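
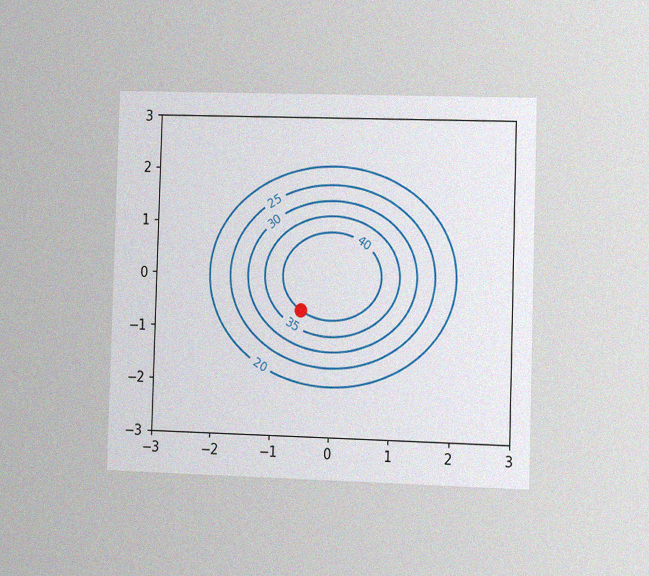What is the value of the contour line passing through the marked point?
The chart is viewed at a slight angle, with some photo noise. The marked point sits on the contour labelled 40.

40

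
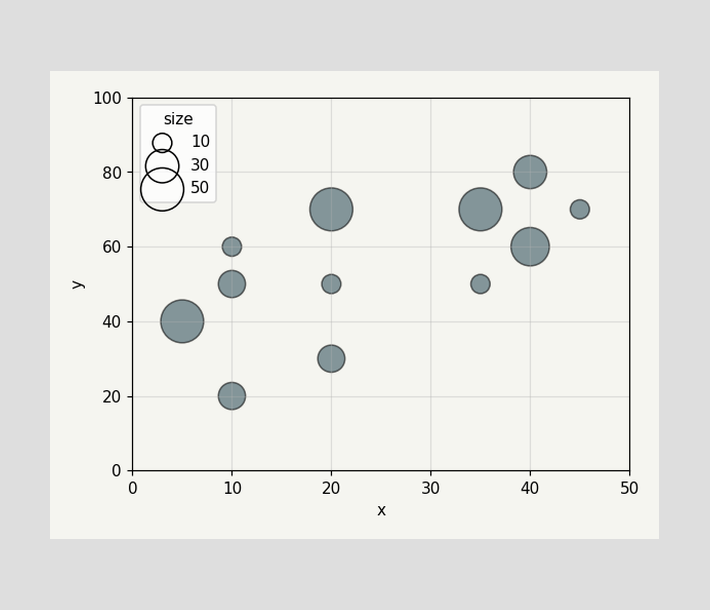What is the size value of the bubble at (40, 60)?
40

Matching the bubble at (40, 60) against the size legend gives 40.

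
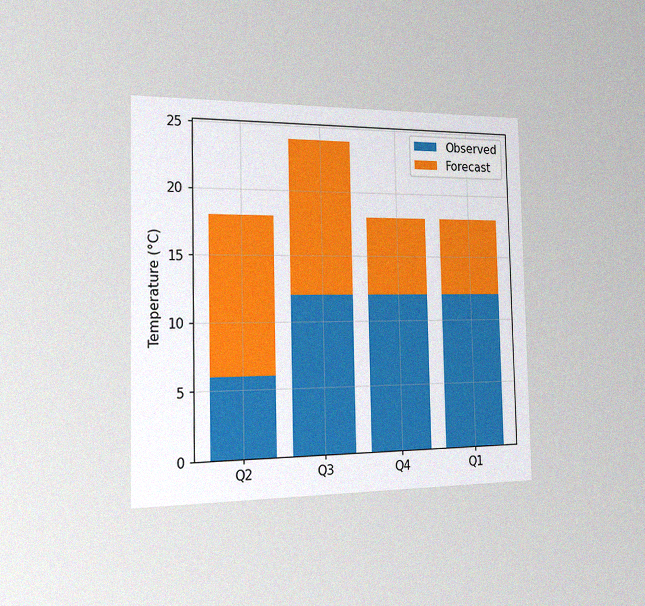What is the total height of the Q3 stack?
The chart is viewed slightly from the left, with some photo noise. The Q3 stack's top reaches 24°C on the y-axis.

24°C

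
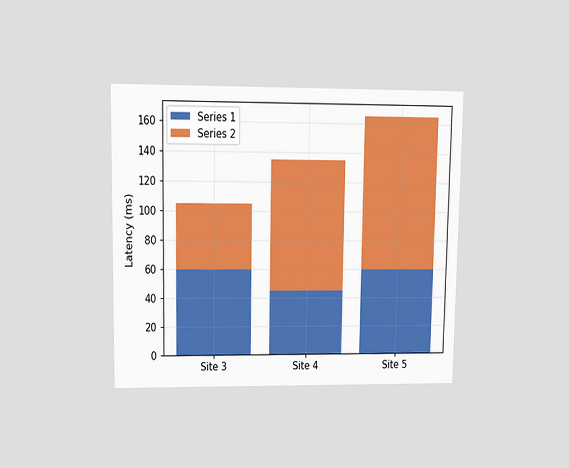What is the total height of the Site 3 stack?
The chart is viewed at a slight angle. The Site 3 stack's top reaches 105ms on the y-axis.

105ms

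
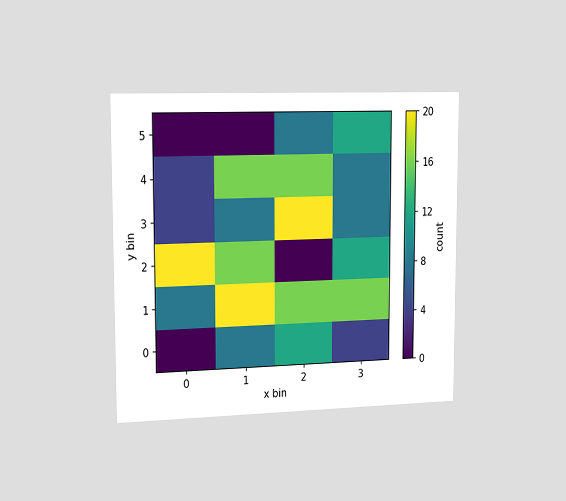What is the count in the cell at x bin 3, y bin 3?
8

The chart is viewed slightly from the left. Matching the cell (3, 3) against the colorbar gives 8.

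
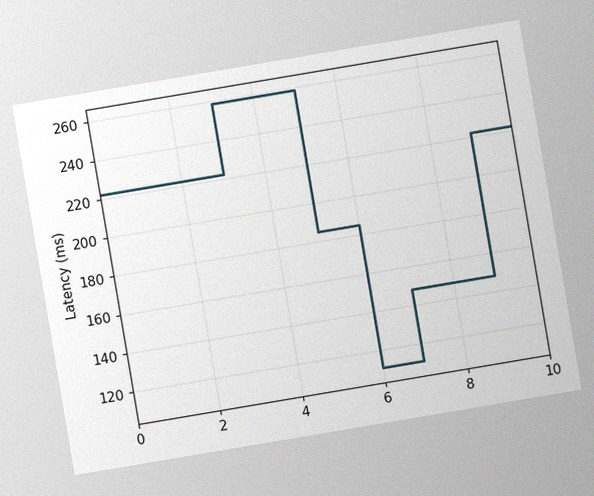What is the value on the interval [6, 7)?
The chart is tilted about 10° counter-clockwise, with some photo noise. On [6, 7) the step sits at 111ms.

111ms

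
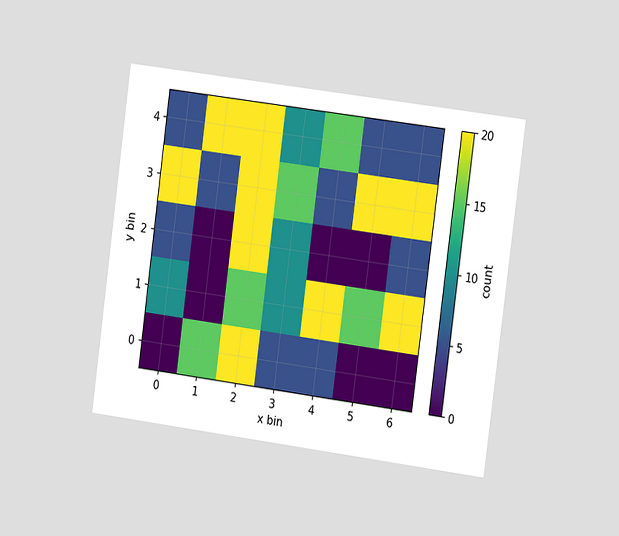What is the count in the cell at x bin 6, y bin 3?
20

The chart is tilted about 8° clockwise and viewed slightly from the right. Matching the cell (6, 3) against the colorbar gives 20.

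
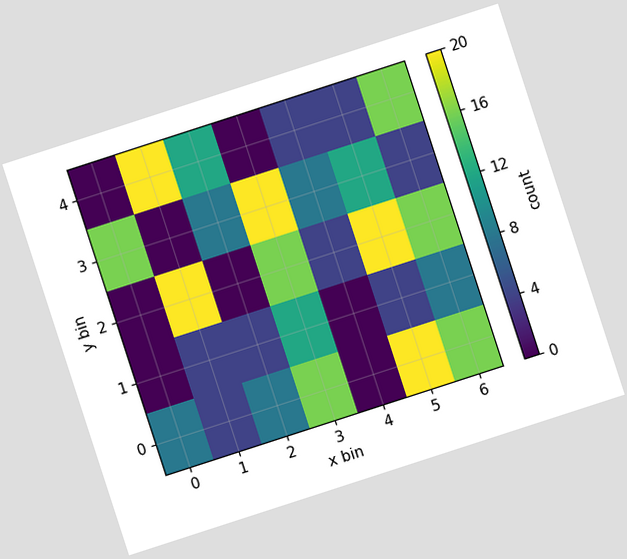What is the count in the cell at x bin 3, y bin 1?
The chart is tilted about 18° counter-clockwise. Matching the cell (3, 1) against the colorbar gives 12.

12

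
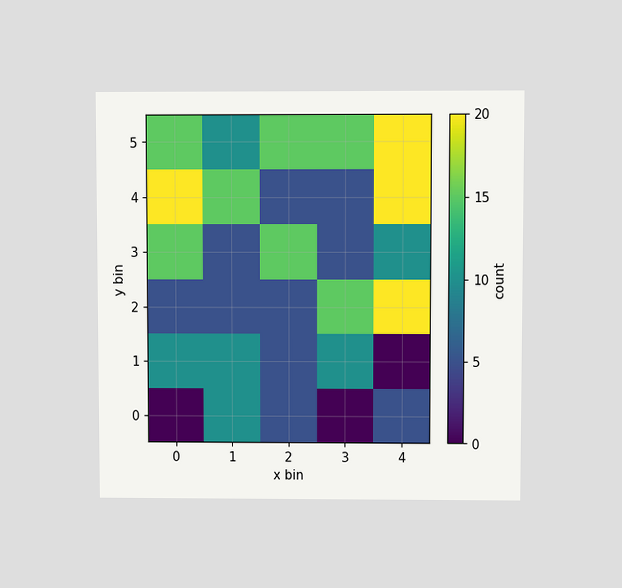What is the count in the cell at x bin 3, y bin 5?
The chart is viewed at a slight angle. Matching the cell (3, 5) against the colorbar gives 15.

15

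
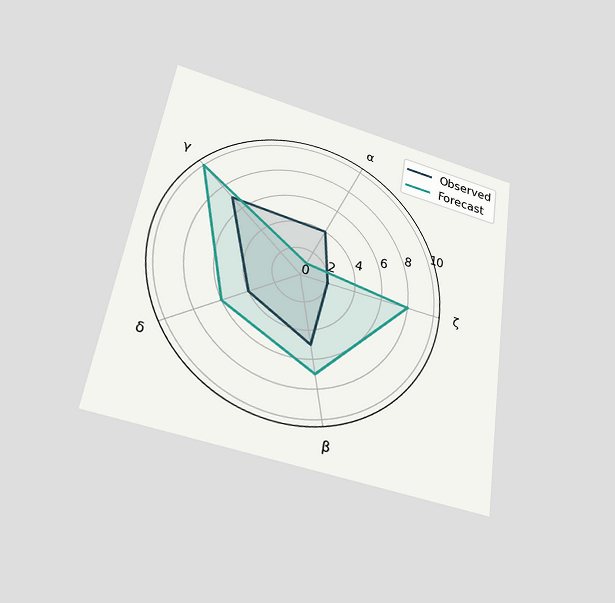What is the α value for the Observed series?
The chart is tilted about 9° clockwise and viewed slightly from below. On the α axis, Observed reaches 4.

4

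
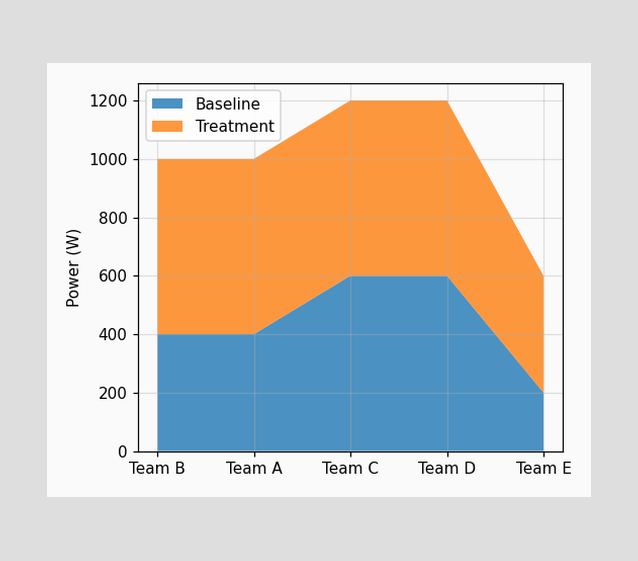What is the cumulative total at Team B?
The stacked total at Team B reaches 1000W.

1000W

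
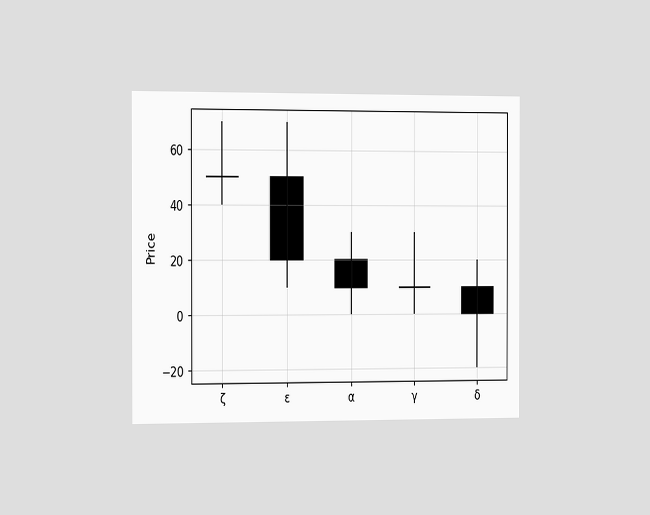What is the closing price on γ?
10

The chart is viewed slightly from the left. The γ candle closes at 10.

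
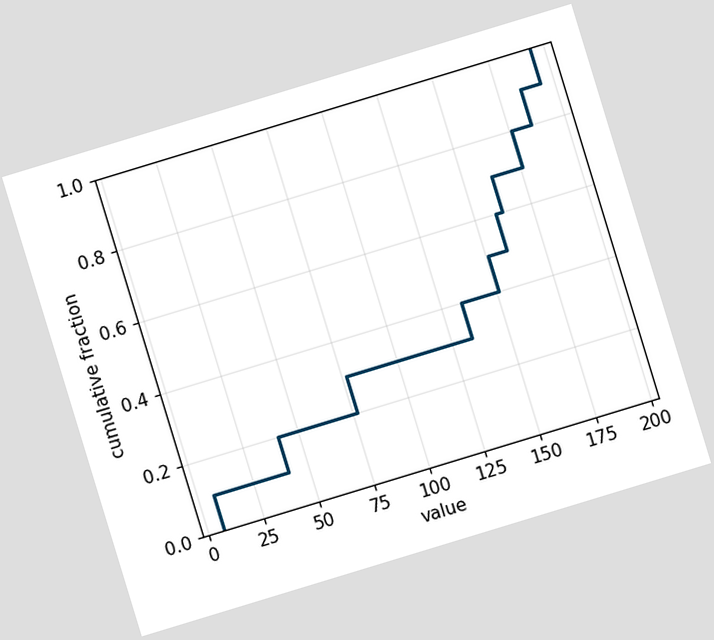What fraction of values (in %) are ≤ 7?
The chart is tilted about 17° counter-clockwise. At x=7 the ECDF step is at 10%.

10%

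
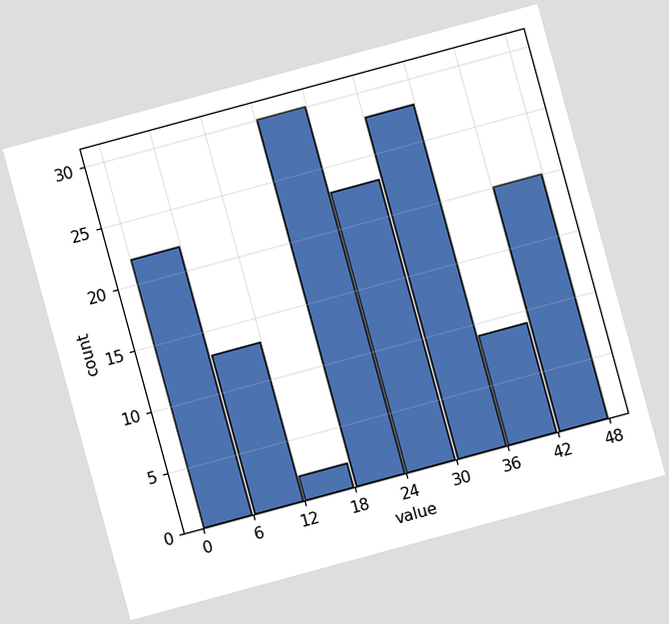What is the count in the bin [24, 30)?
23

The chart is tilted about 15° counter-clockwise. The [24, 30) bin has height 23.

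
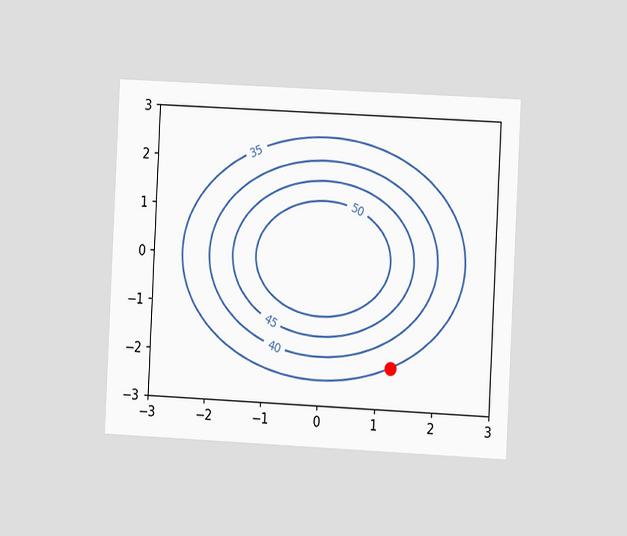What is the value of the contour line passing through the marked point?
The chart is tilted about 3° clockwise and viewed at a slight angle. The marked point sits on the contour labelled 35.

35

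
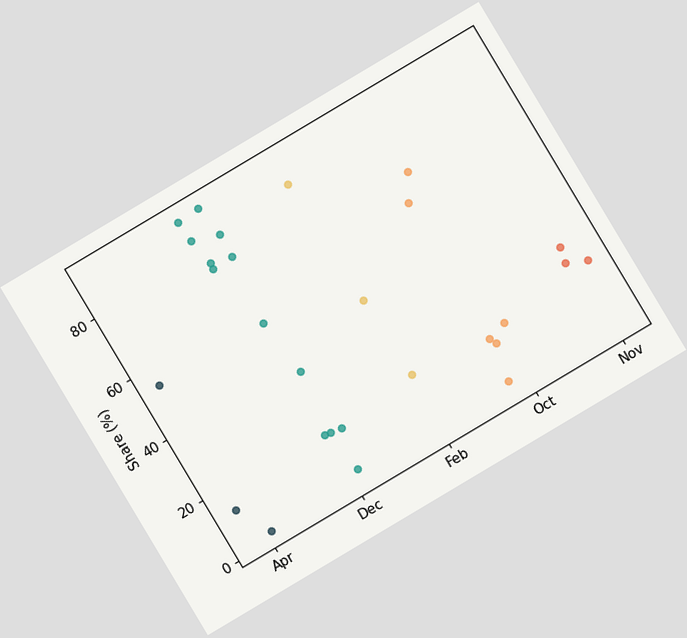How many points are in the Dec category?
13

The chart is tilted about 31° counter-clockwise. Counting the markers in the Dec column gives 13.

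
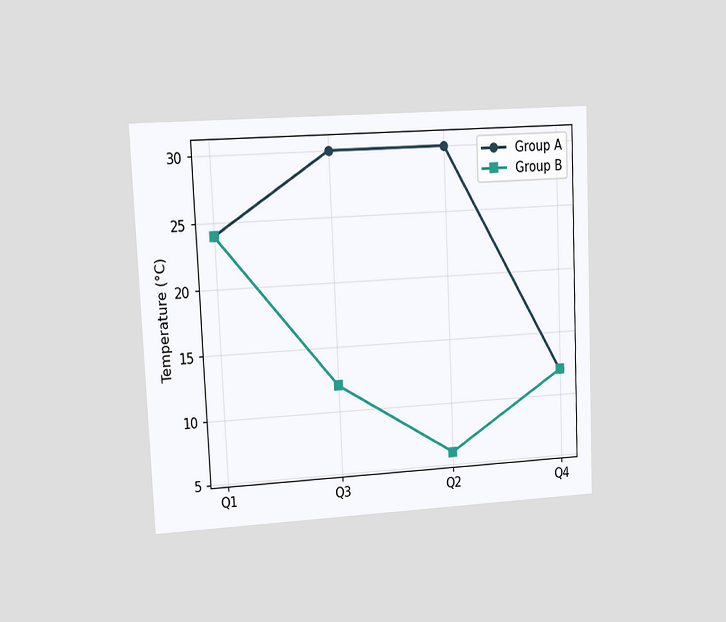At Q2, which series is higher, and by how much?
The chart is tilted about 3° counter-clockwise and viewed at a slight angle. At Q2, Group A sits above the other line by 24°C.

Group A, by 24°C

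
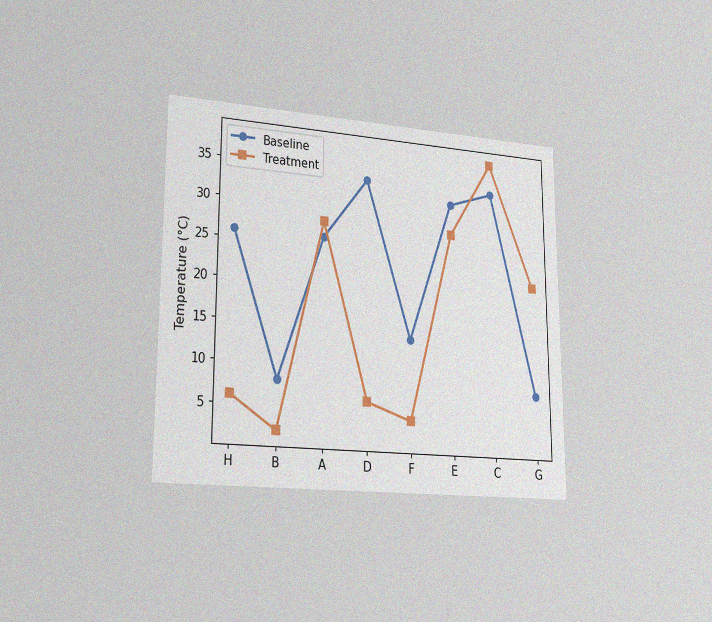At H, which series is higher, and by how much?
The chart is viewed slightly from the left, with some photo noise. At H, Baseline sits above the other line by 20°C.

Baseline, by 20°C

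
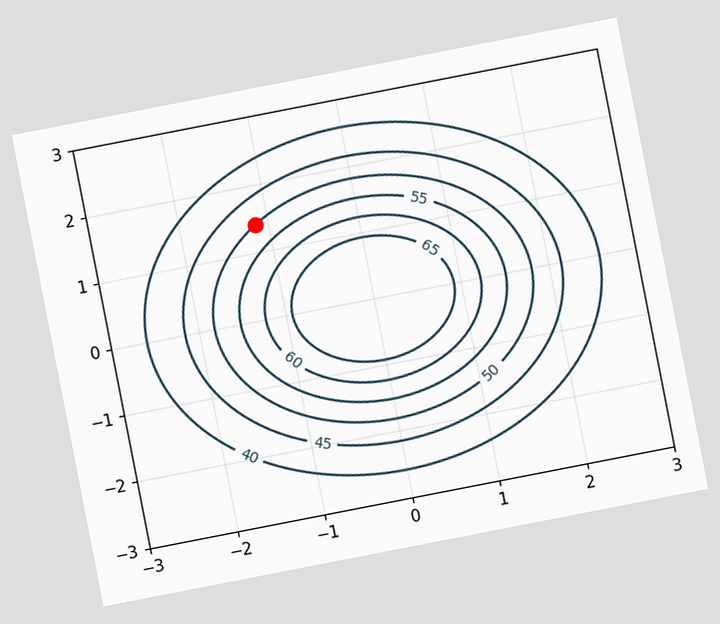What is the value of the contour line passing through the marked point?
50

The chart is tilted about 11° counter-clockwise. The marked point sits on the contour labelled 50.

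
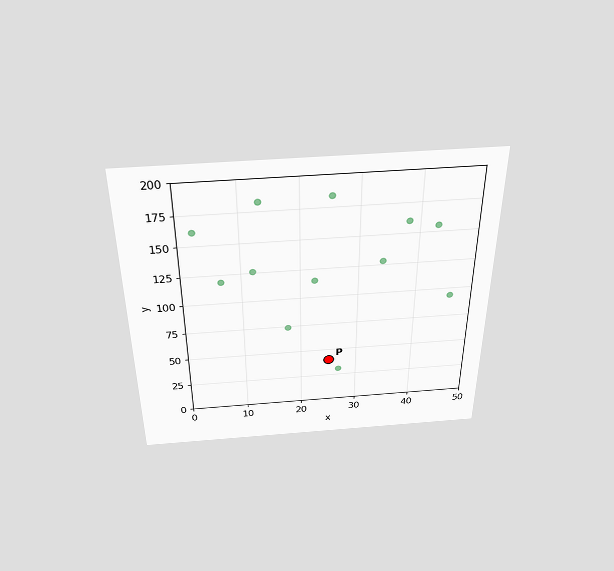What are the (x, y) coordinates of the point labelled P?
The chart is viewed slightly from above. Following the gridlines from P to each axis, P sits at (25, 40).

(25, 40)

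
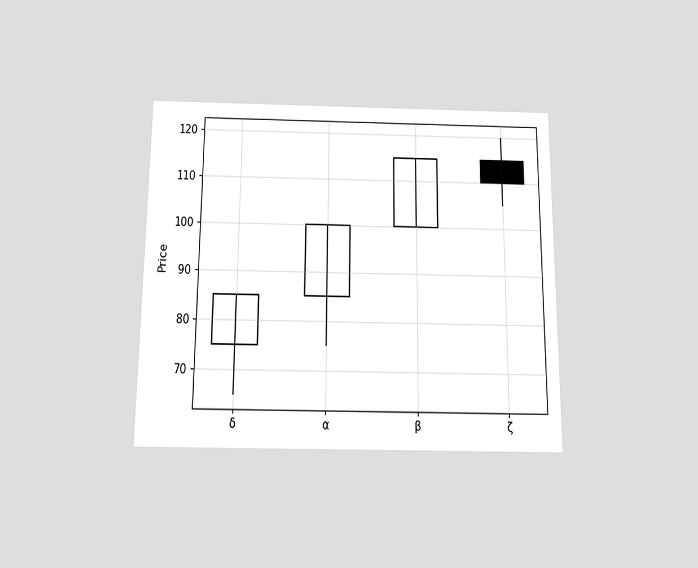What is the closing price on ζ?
110

The chart is viewed slightly from below. The ζ candle closes at 110.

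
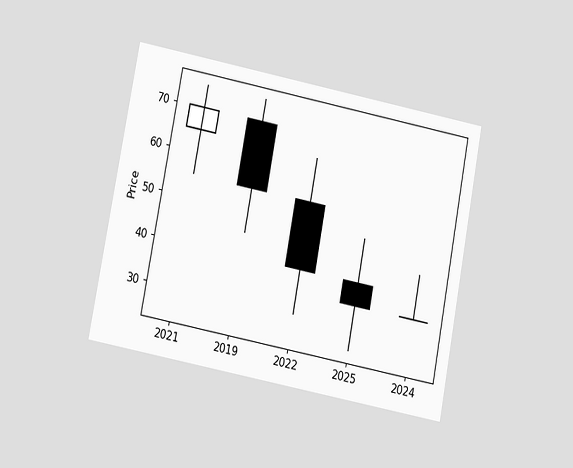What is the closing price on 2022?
The chart is tilted about 11° clockwise and viewed at a slight angle. The 2022 candle closes at 40.

40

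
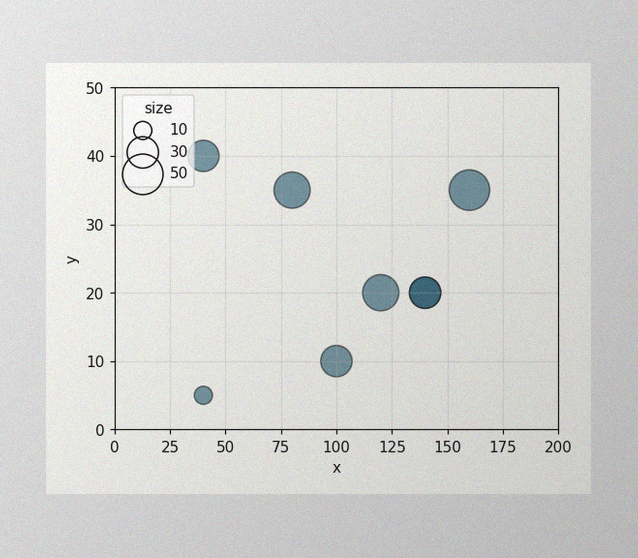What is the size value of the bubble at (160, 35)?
50

The image has some photo noise and uneven lighting. Matching the bubble at (160, 35) against the size legend gives 50.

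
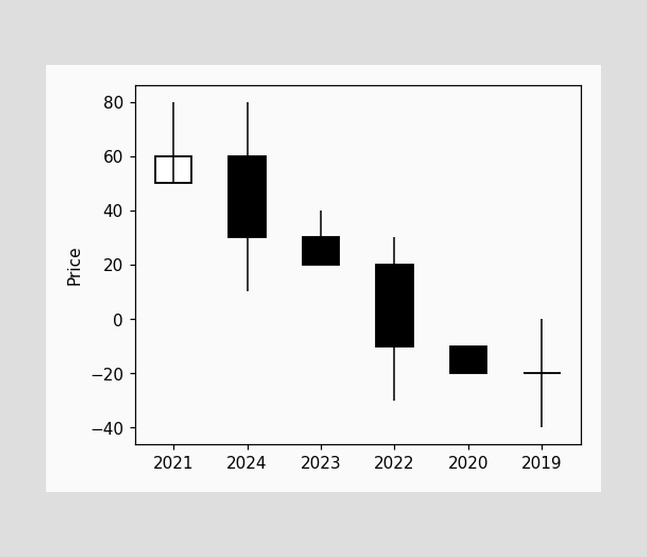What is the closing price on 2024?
30

The 2024 candle closes at 30.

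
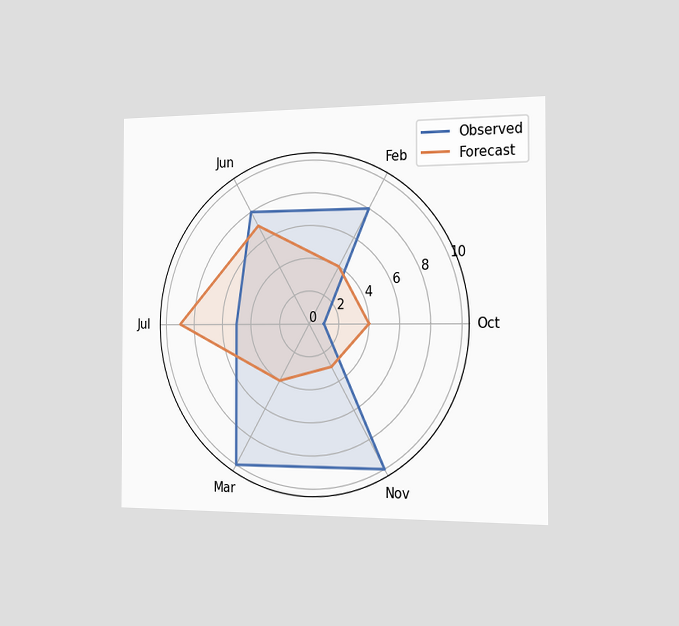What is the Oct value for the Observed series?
The chart is viewed slightly from the right. On the Oct axis, Observed reaches 1.

1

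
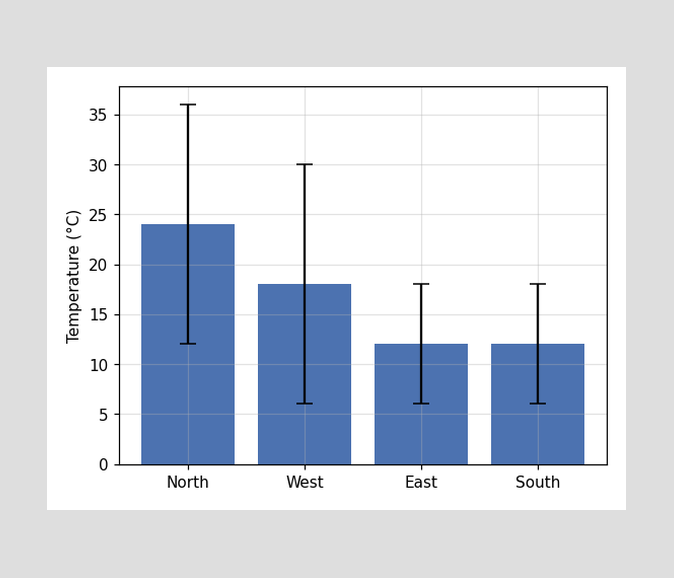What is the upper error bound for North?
The North bar's upper whisker reaches 36°C.

36°C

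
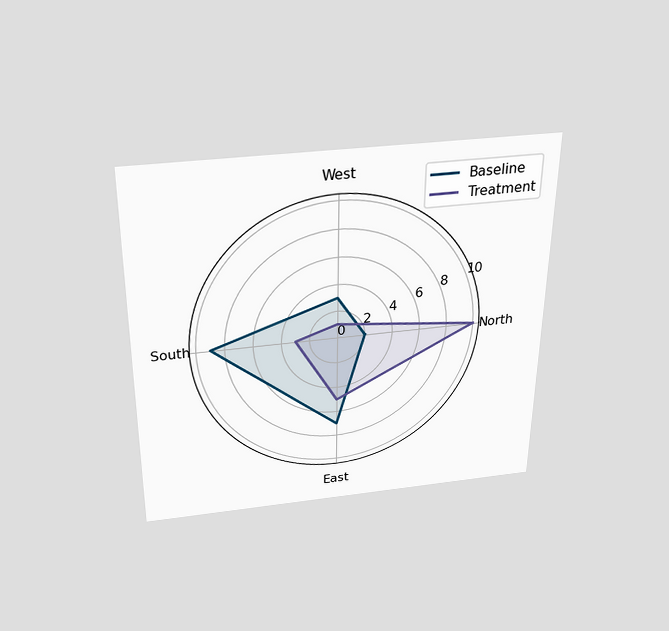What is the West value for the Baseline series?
3

The chart is viewed slightly from above. On the West axis, Baseline reaches 3.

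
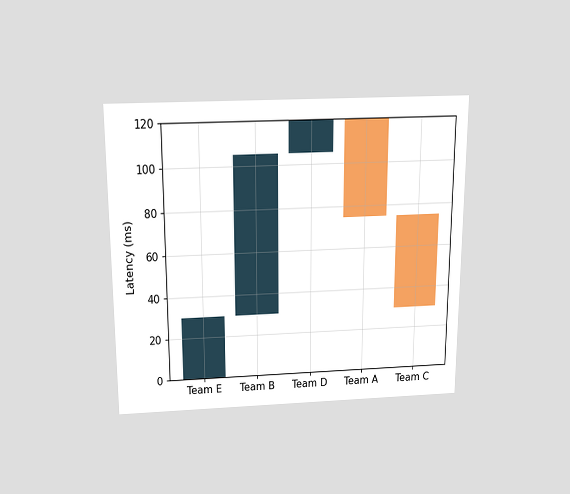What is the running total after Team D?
120ms

The chart is viewed slightly from above. After Team D the running total reaches 120ms.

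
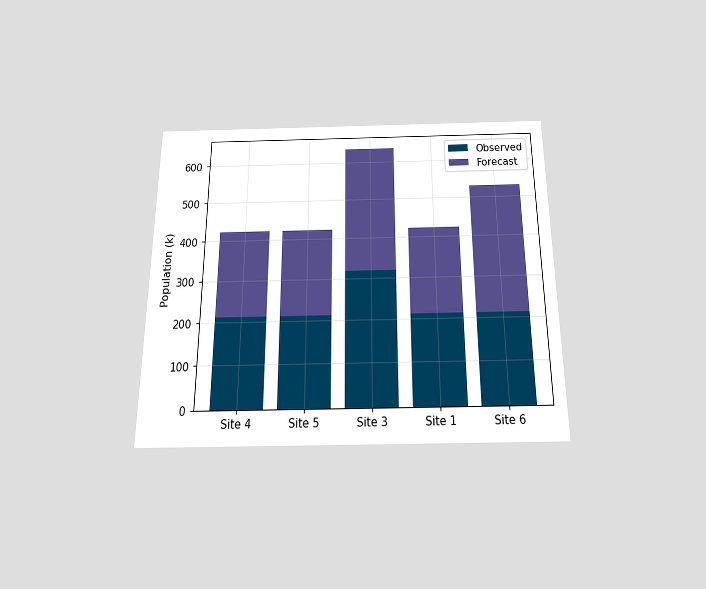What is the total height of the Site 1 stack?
424k

The chart is viewed slightly from below. The Site 1 stack's top reaches 424k on the y-axis.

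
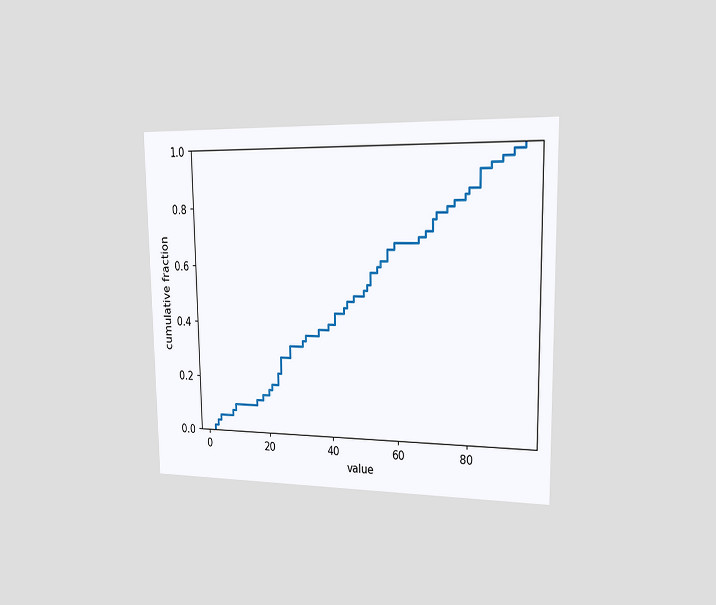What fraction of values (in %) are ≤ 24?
28%

The chart is viewed slightly from the right. At x=24 the ECDF step is at 28%.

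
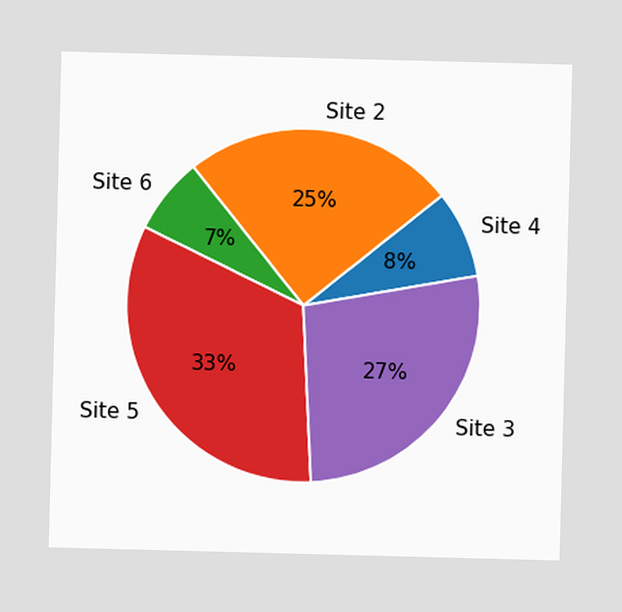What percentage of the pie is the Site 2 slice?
The Site 2 slice takes up 25% of the pie.

25%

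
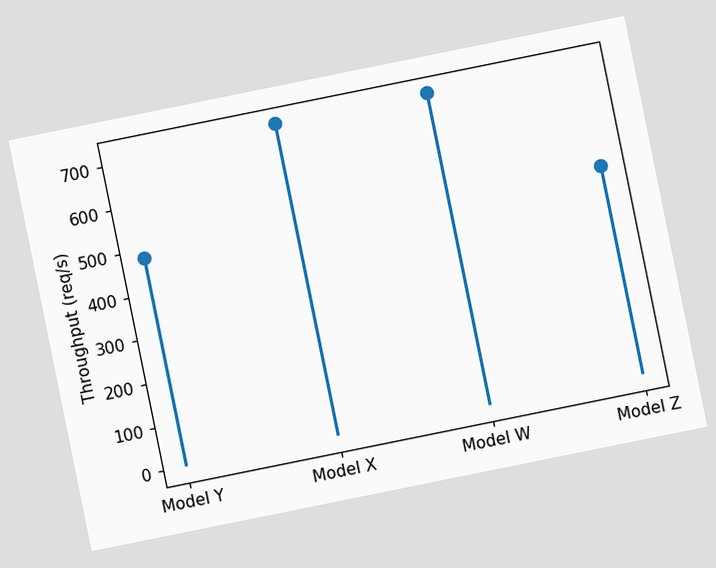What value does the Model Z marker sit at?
480req/s

The chart is tilted about 11° counter-clockwise. The Model Z marker sits at 480req/s.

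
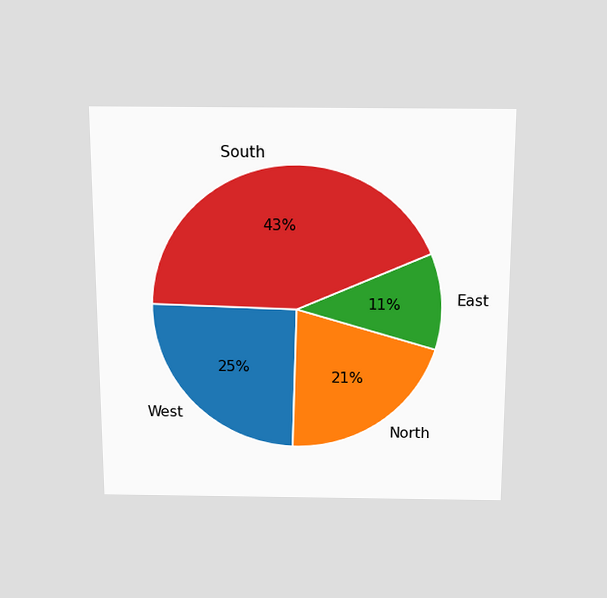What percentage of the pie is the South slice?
43%

The chart is viewed slightly from above. The South slice takes up 43% of the pie.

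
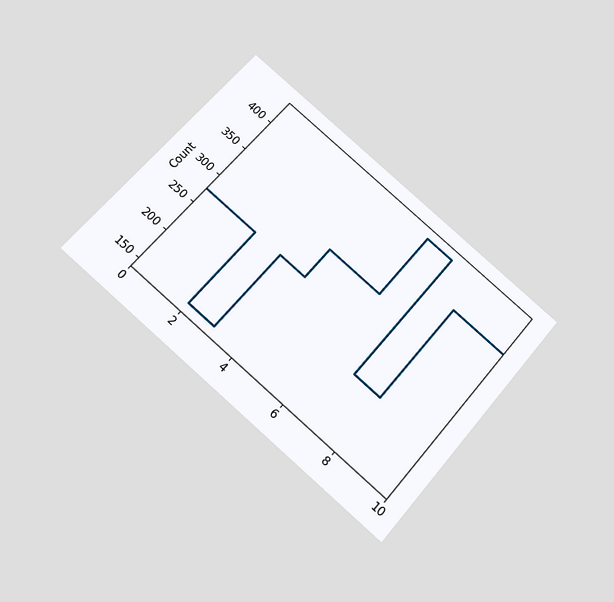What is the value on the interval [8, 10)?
The chart is tilted about 41° clockwise and viewed slightly from below. On [8, 10) the step sits at 375.

375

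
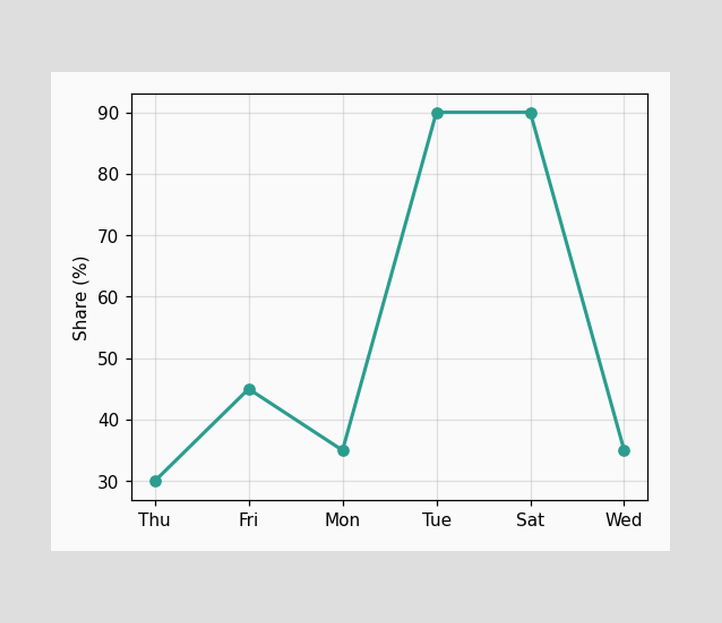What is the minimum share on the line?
The lowest point is at Thu, and reading across to the y-axis gives 30%.

30%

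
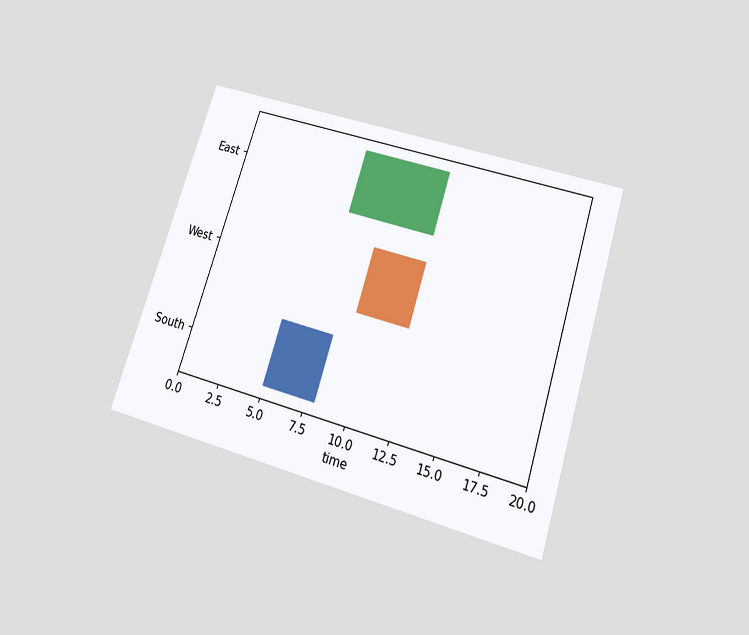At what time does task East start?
7

The chart is tilted about 18° clockwise and viewed slightly from below. The East bar begins at t=7.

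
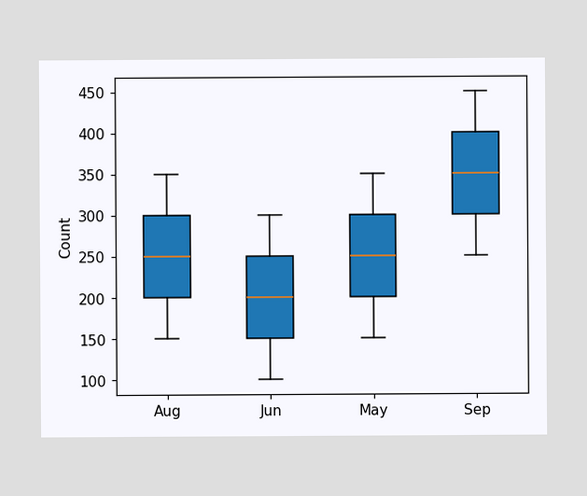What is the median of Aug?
250

The median line in the Aug box sits at 250.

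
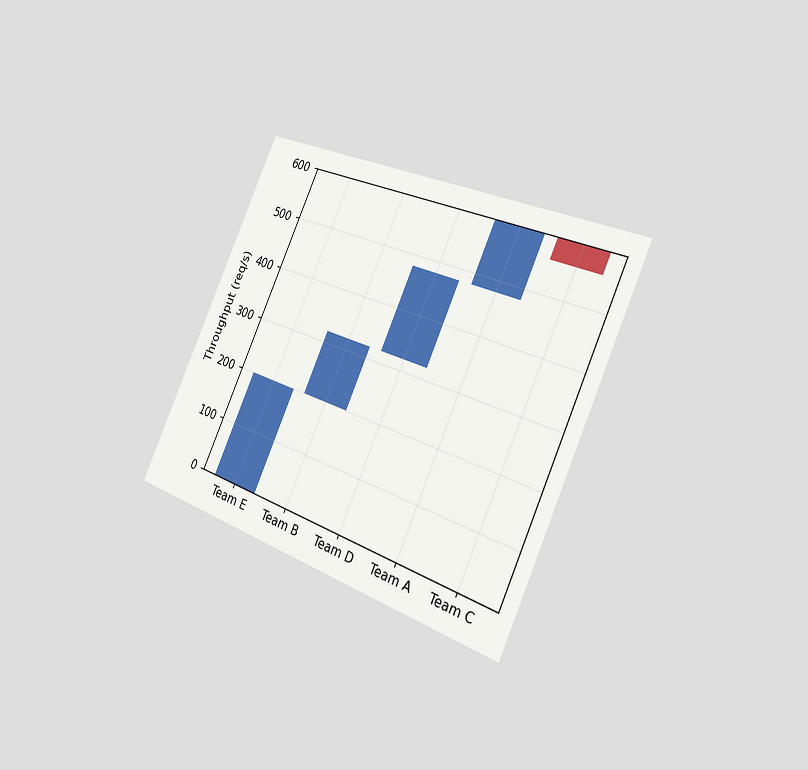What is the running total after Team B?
The chart is tilted about 24° clockwise and viewed slightly from the right. After Team B the running total reaches 320req/s.

320req/s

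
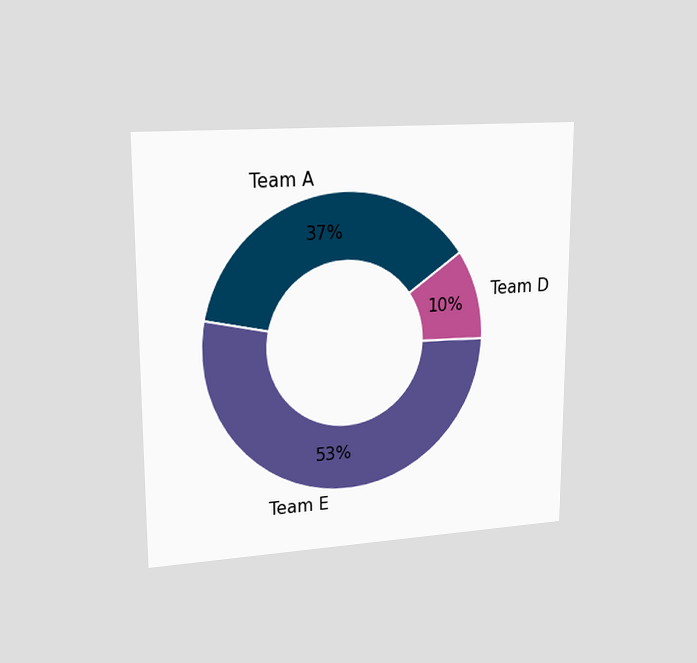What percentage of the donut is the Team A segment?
The chart is viewed slightly from the left. The Team A segment takes up 37% of the ring.

37%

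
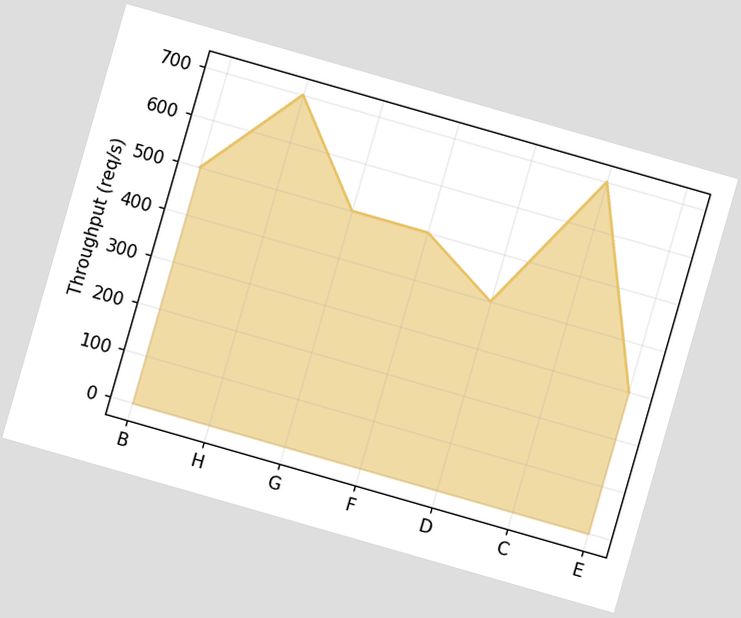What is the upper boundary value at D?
400req/s

The chart is tilted about 16° clockwise. At D the upper boundary is at 400req/s.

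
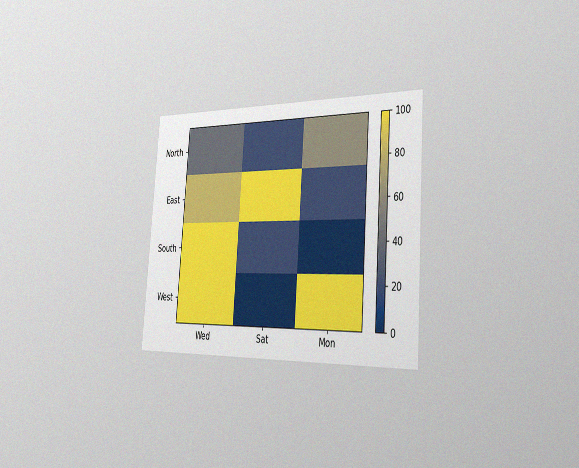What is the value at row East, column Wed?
The chart is tilted about 4° clockwise and viewed slightly from the right, with some photo noise. Matching cell (East, Wed) against the colorbar gives 80.

80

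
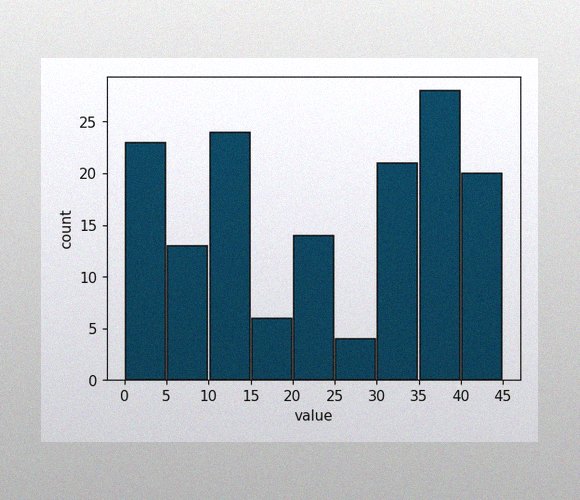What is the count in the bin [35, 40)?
28

The image has some photo noise and uneven lighting. The [35, 40) bin has height 28.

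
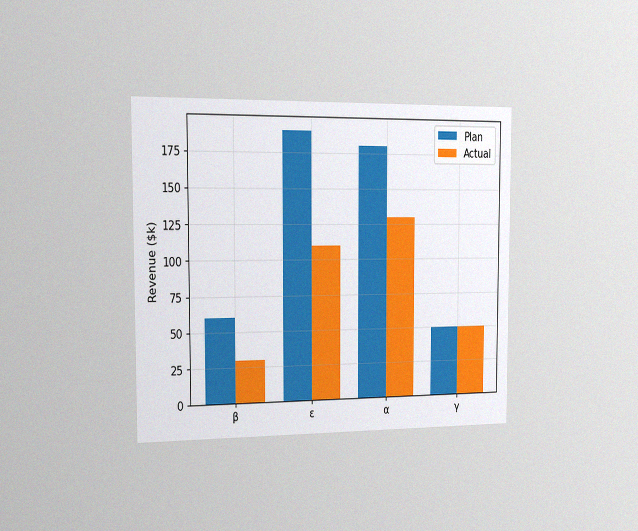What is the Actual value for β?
$30k

The chart is viewed slightly from the left, with some photo noise. The Actual bar at β reaches $30k on the y-axis.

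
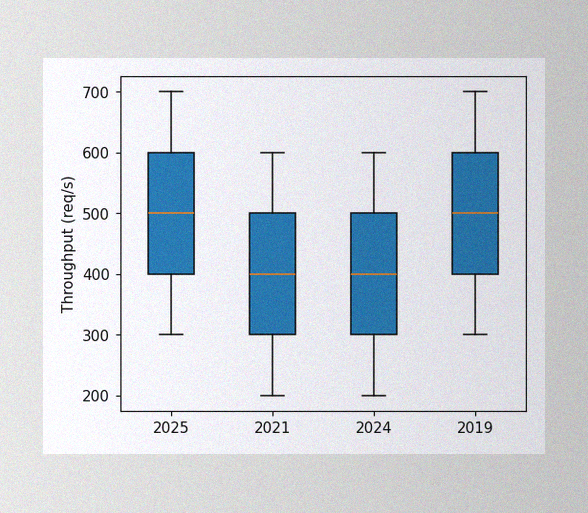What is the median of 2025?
The image has some photo noise and uneven lighting. The median line in the 2025 box sits at 500req/s.

500req/s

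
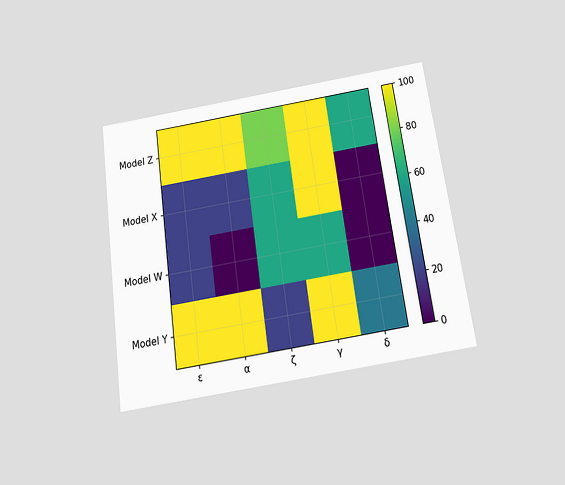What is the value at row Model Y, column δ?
The chart is tilted about 8° counter-clockwise and viewed slightly from below. Matching cell (Model Y, δ) against the colorbar gives 40.

40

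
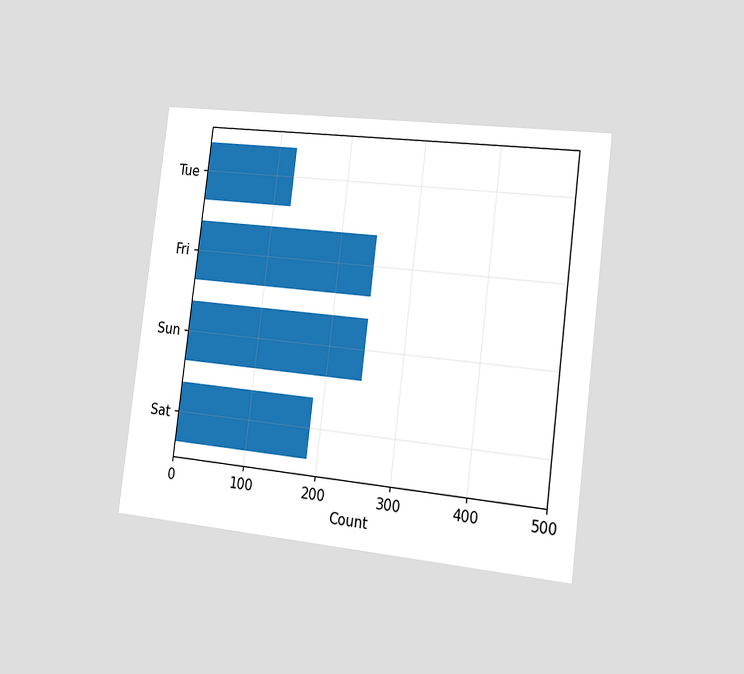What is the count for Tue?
The chart is tilted about 7° clockwise and viewed slightly from the right. Reading along the chart's x-axis, the Tue bar reaches 124.

124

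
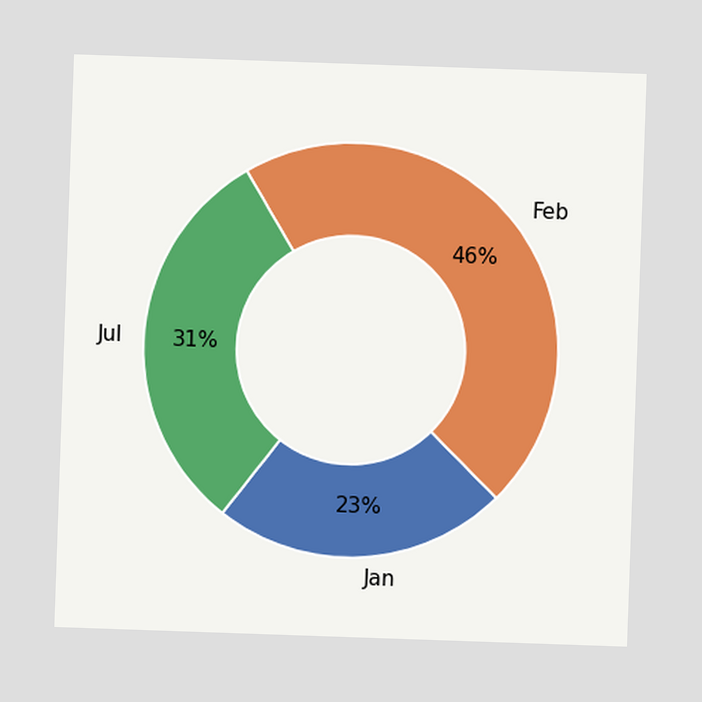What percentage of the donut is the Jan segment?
The Jan segment takes up 23% of the ring.

23%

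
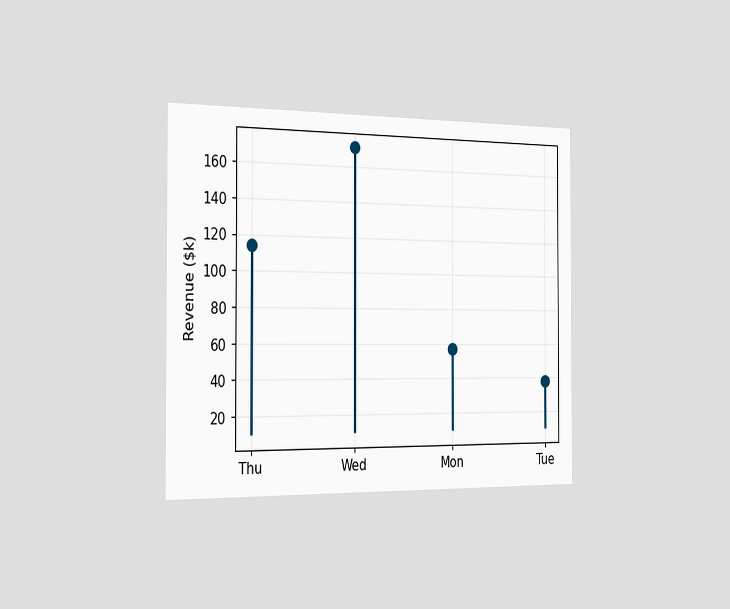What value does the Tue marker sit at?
The chart is viewed slightly from the left. The Tue marker sits at $38k.

$38k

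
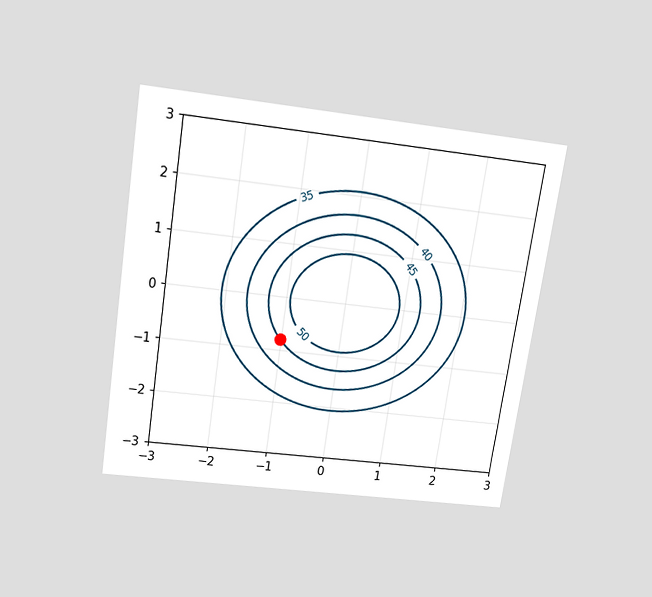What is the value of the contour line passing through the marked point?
45

The chart is tilted about 9° clockwise and viewed slightly from above. The marked point sits on the contour labelled 45.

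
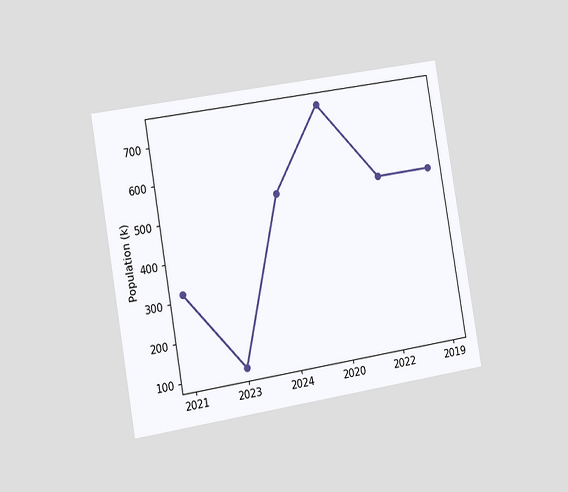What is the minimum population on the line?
106k

The chart is tilted about 10° counter-clockwise and viewed slightly from the left. The lowest point is at 2023, and reading across to the y-axis gives 106k.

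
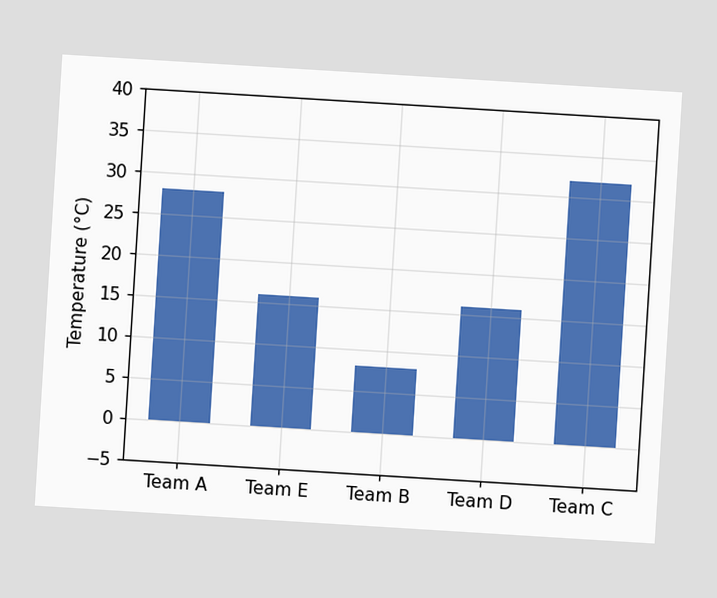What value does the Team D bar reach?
The chart is tilted about 4° clockwise. Reading along the chart's y-axis, the Team D bar reaches 16°C.

16°C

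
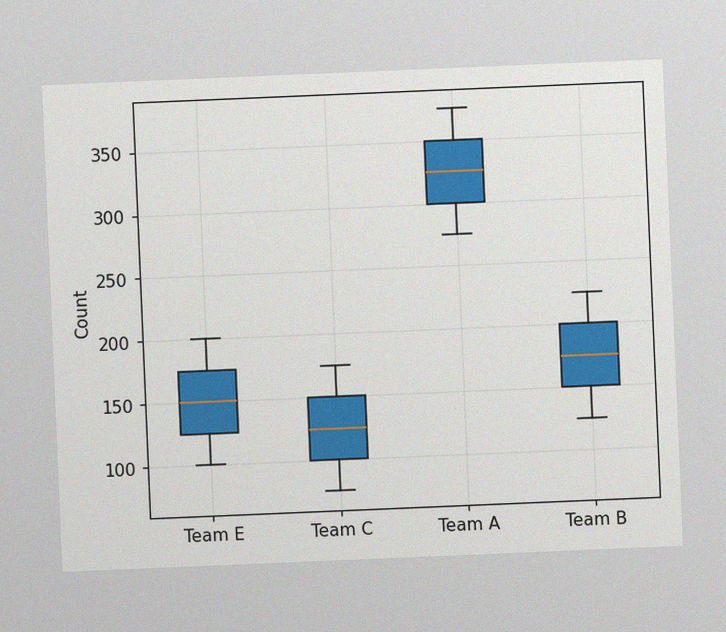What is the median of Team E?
The chart is tilted about 2° counter-clockwise, with some photo noise. The median line in the Team E box sits at 150.

150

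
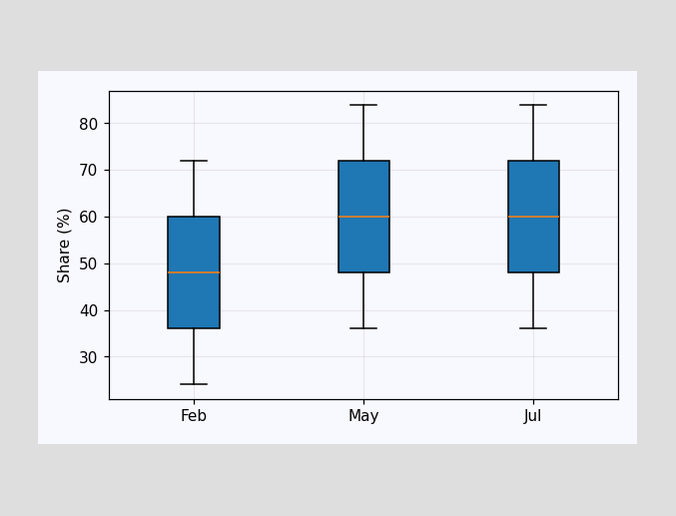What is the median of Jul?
The median line in the Jul box sits at 60%.

60%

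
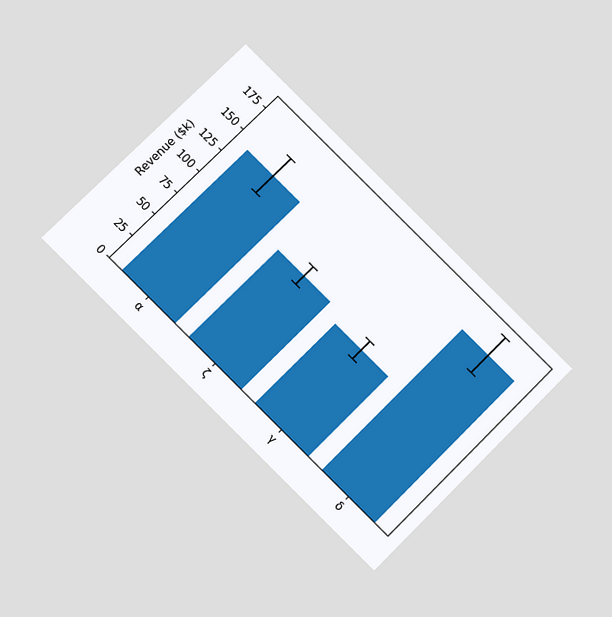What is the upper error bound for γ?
$100k

The chart is tilted about 45° clockwise and viewed at a slight angle. The γ bar's upper whisker reaches $100k.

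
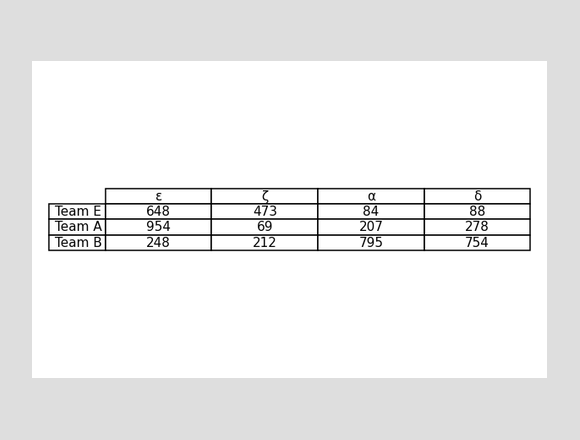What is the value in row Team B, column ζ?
212

The (Team B, ζ) cell reads 212.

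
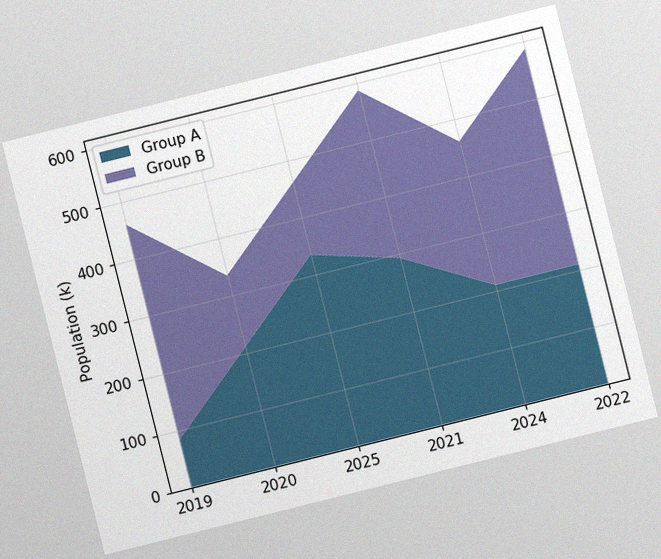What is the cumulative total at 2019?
The chart is tilted about 14° counter-clockwise, with some photo noise. The stacked total at 2019 reaches 462k.

462k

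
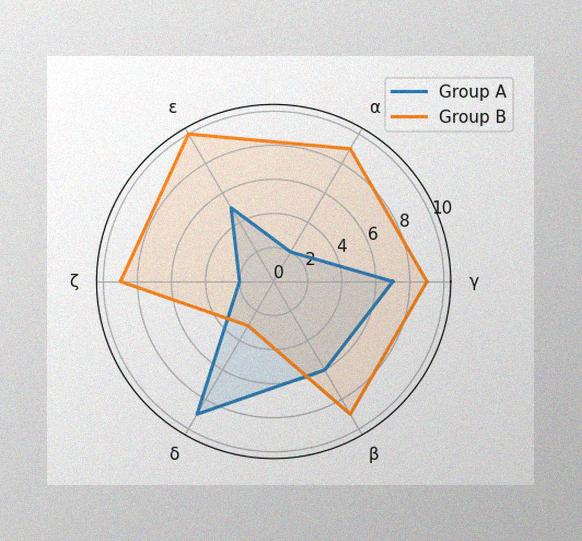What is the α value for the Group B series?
9

The image has some photo noise and uneven lighting. On the α axis, Group B reaches 9.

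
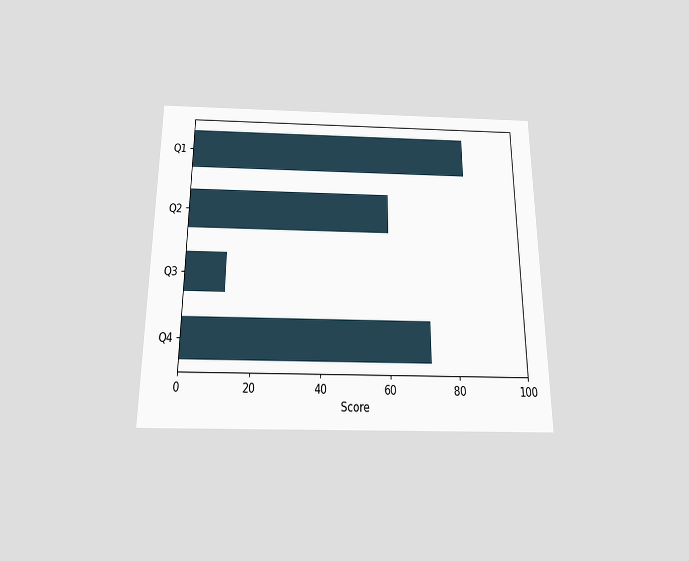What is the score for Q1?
84

The chart is viewed slightly from below. Reading along the chart's x-axis, the Q1 bar reaches 84.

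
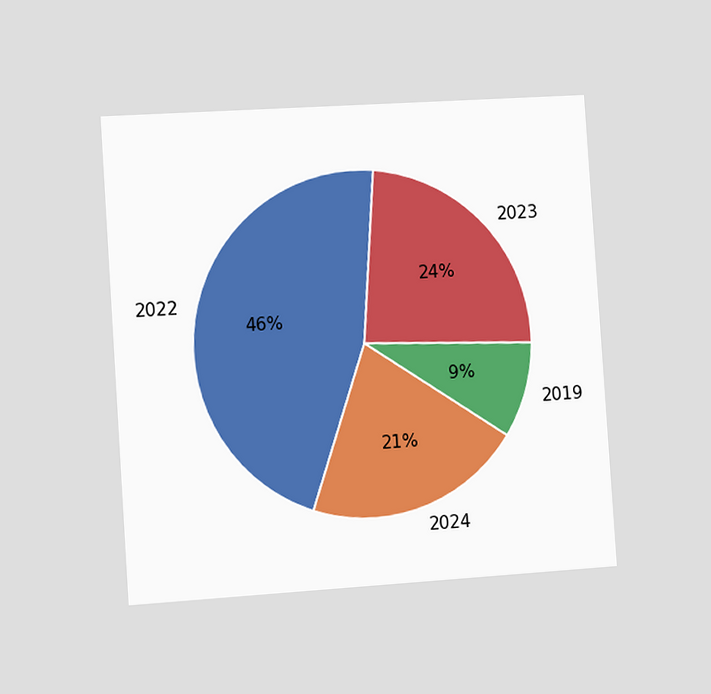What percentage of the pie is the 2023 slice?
The chart is tilted about 4° counter-clockwise and viewed slightly from the left. The 2023 slice takes up 24% of the pie.

24%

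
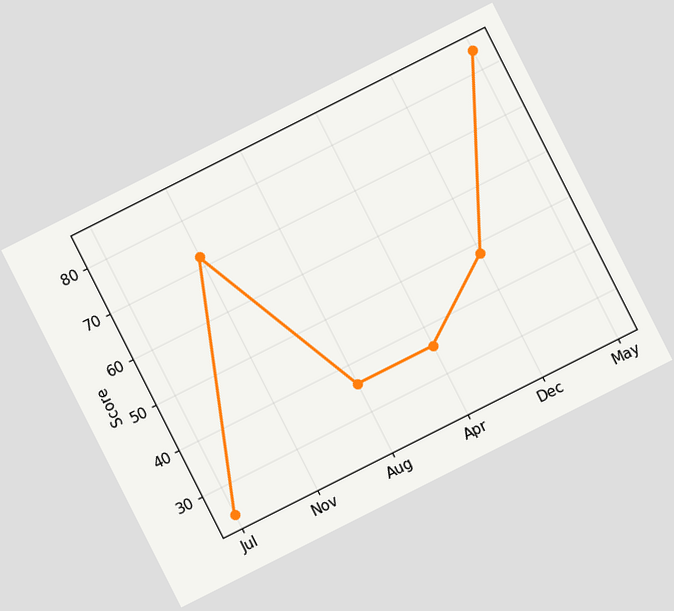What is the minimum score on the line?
The chart is tilted about 27° counter-clockwise. The lowest point is at Jul, and reading across to the y-axis gives 24.

24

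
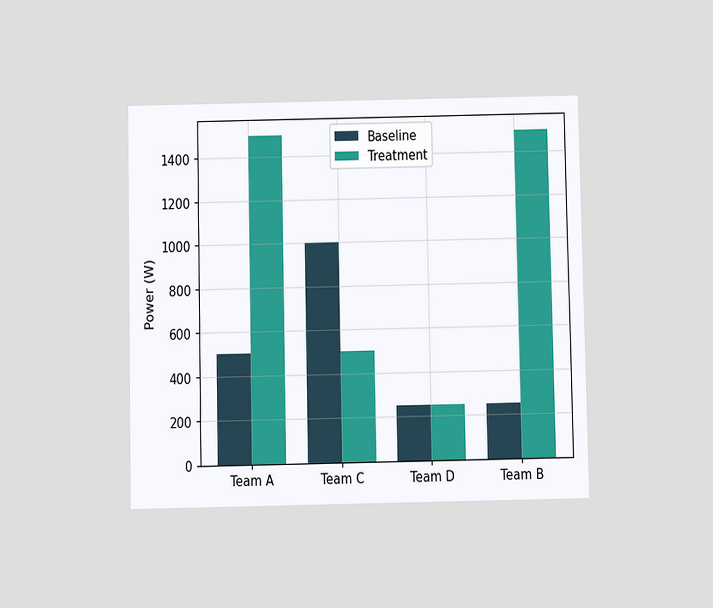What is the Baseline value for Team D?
250W

The chart is viewed slightly from below. The Baseline bar at Team D reaches 250W on the y-axis.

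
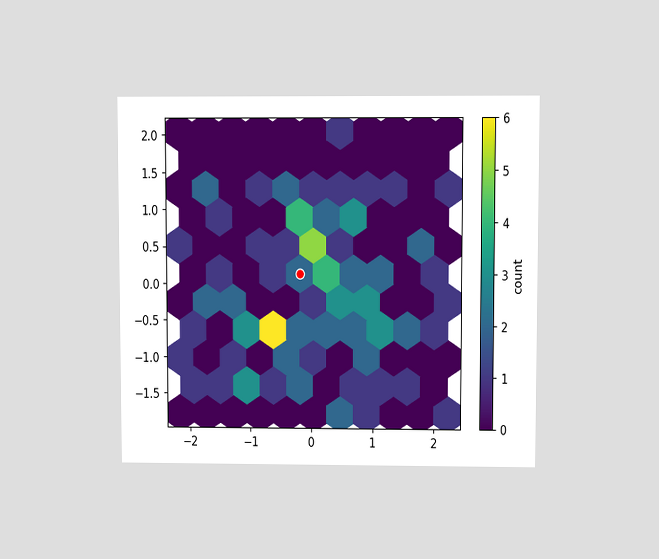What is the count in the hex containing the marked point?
The chart is viewed at a slight angle. The marked hex reads 2 on the colorbar.

2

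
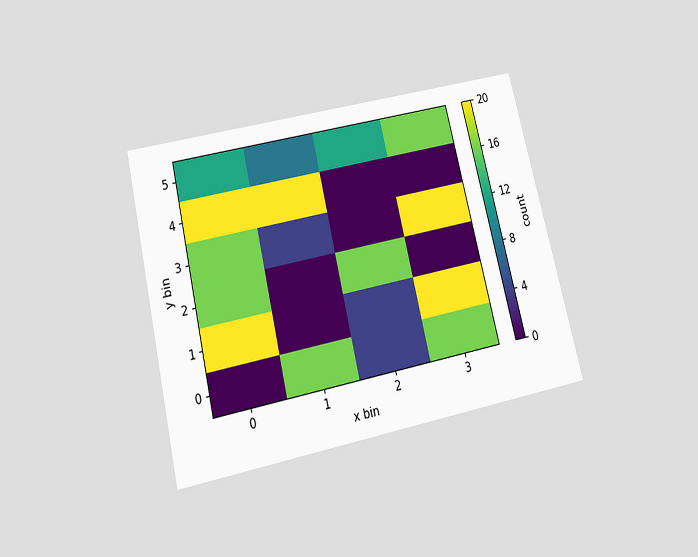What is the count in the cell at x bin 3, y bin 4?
The chart is tilted about 13° counter-clockwise and viewed slightly from below. Matching the cell (3, 4) against the colorbar gives 0.

0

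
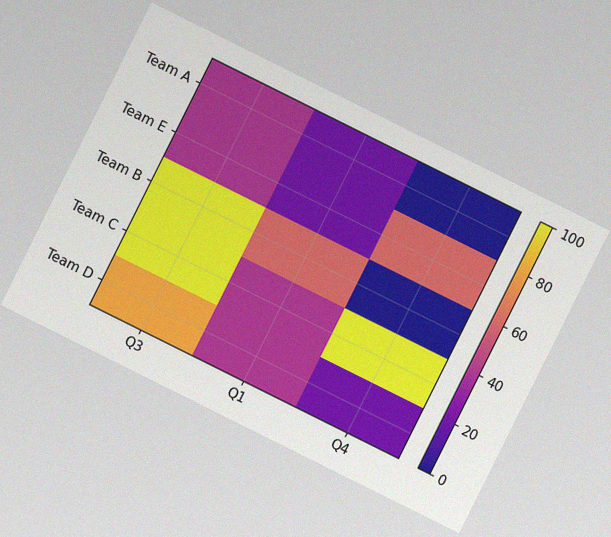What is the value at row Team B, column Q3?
The chart is tilted about 26° clockwise, with some photo noise. Matching cell (Team B, Q3) against the colorbar gives 100.

100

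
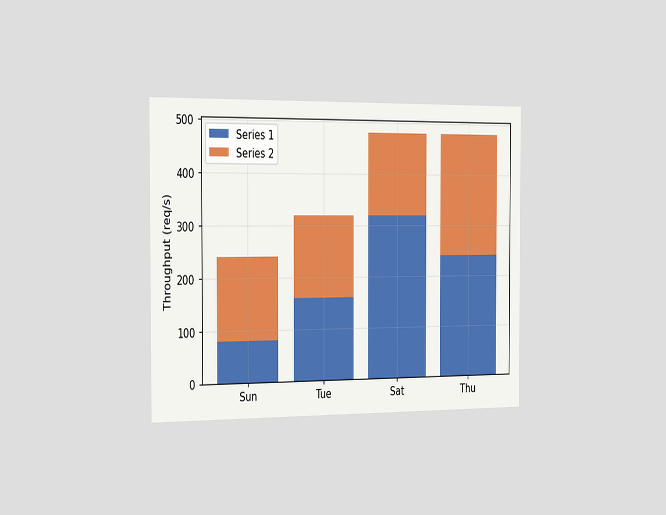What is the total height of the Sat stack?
480req/s

The chart is viewed slightly from the left. The Sat stack's top reaches 480req/s on the y-axis.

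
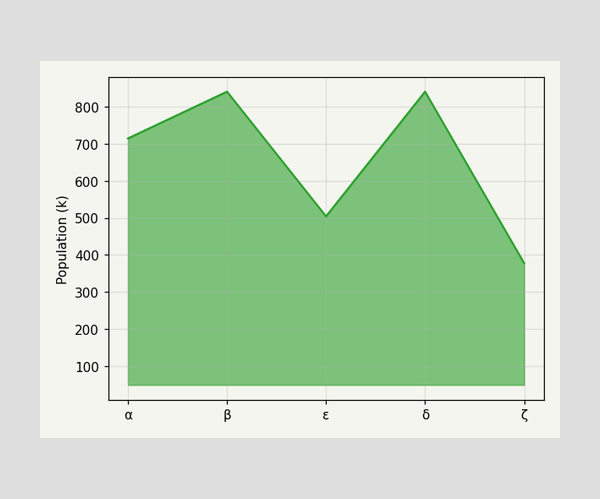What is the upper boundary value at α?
At α the upper boundary is at 714k.

714k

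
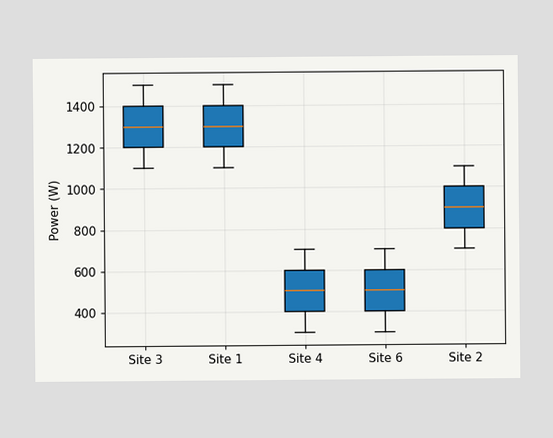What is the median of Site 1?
1300W

The median line in the Site 1 box sits at 1300W.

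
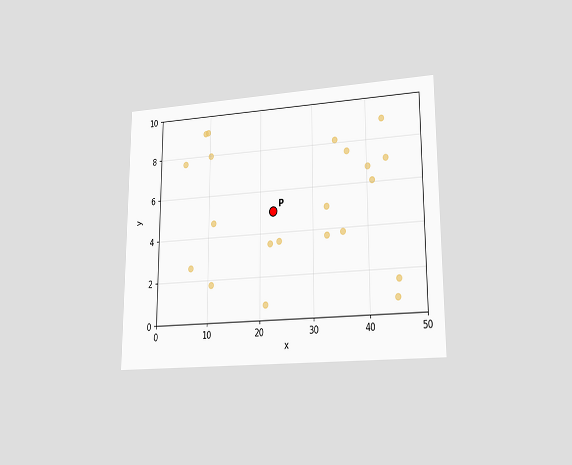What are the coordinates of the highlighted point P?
(22.5, 5)

The chart is viewed at a slight angle. Following the gridlines from P to each axis, P sits at (22.5, 5).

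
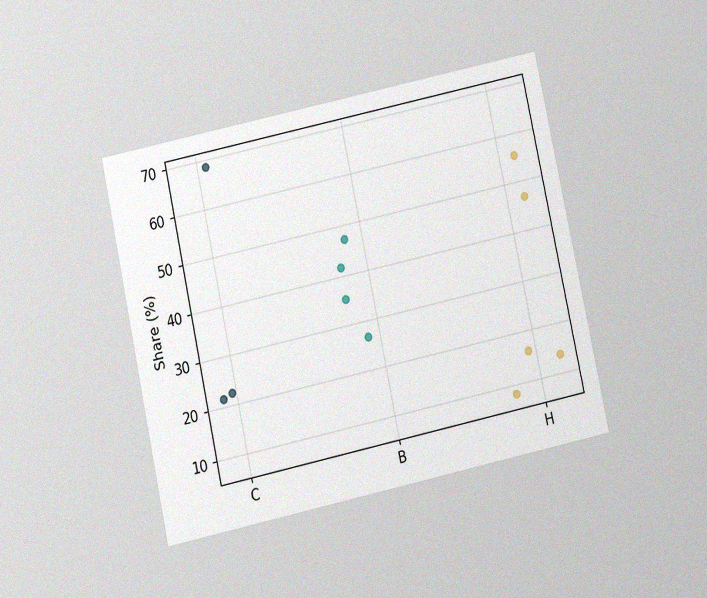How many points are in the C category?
3

The chart is tilted about 12° counter-clockwise and viewed slightly from below, with some photo noise. Counting the markers in the C column gives 3.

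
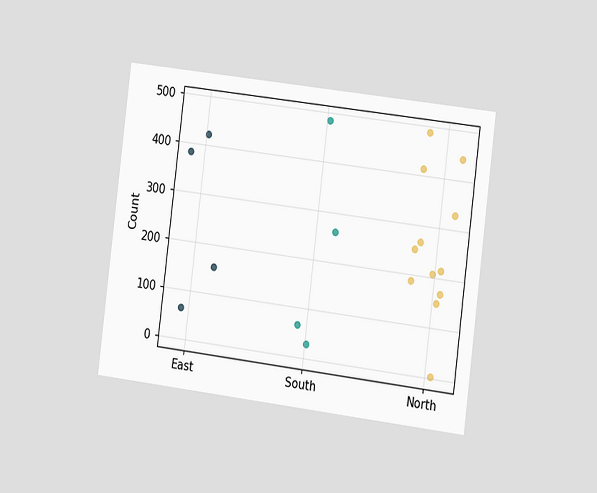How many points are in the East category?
The chart is tilted about 7° clockwise and viewed slightly from the right. Counting the markers in the East column gives 4.

4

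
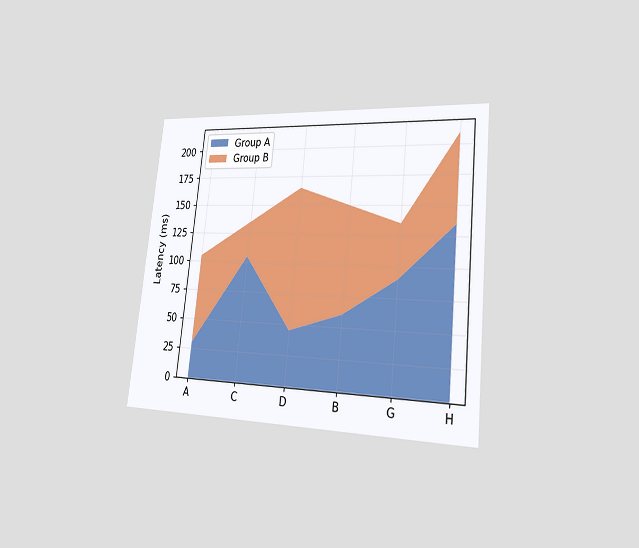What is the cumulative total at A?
105ms

The chart is tilted about 6° clockwise and viewed slightly from the right. The stacked total at A reaches 105ms.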